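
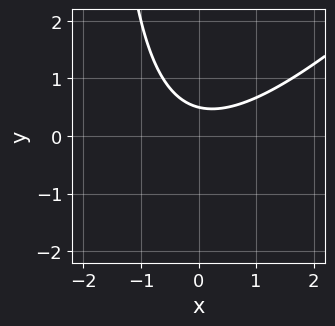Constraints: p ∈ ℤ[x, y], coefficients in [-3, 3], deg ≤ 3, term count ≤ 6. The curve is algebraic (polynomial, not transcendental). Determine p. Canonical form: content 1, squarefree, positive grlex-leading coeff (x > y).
x^2 - x*y - 2*y + 1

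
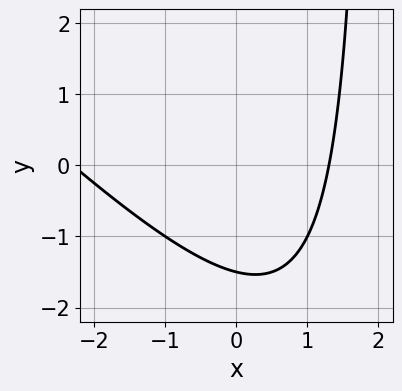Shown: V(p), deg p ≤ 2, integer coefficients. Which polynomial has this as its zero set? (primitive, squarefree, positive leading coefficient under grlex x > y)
x^2 + x*y + x - 2*y - 3

1. Degree: the shape is more complex than any degree-1 curve, so deg p = 2.
2. Matching integer coefficients to the picture gives p.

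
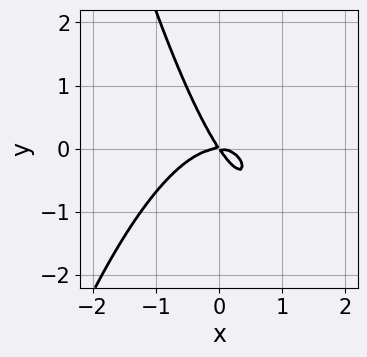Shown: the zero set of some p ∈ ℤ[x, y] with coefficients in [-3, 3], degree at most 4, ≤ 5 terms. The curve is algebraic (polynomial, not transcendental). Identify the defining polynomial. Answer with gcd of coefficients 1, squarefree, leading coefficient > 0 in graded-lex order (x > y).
1. deg p = 3.
2. From the axis intercepts and sections: one x-axis crossing is at x = 0; one y-axis crossing is at y = 0.
3. Solving for integer coefficients yields p as stated.

3*x^3 + 3*x*y + 2*y^2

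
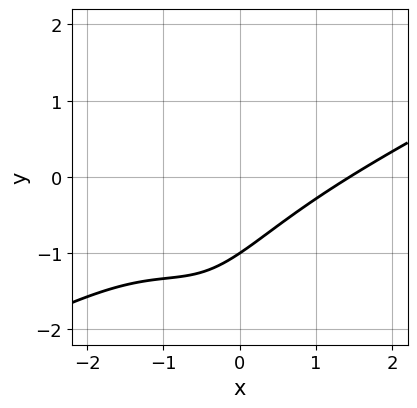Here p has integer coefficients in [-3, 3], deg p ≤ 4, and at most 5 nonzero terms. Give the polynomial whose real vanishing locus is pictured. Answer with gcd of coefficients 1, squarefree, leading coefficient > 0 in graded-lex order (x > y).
x^3 - 2*x^2*y - 2*x*y - 3*y - 3

First, degree: a generic line meets the curve in up to 3 points, so deg p = 3.
Next, against the integer gridlines: one y-axis crossing is at y = -1.
Finally, the integer polynomial consistent with all of this is the stated p.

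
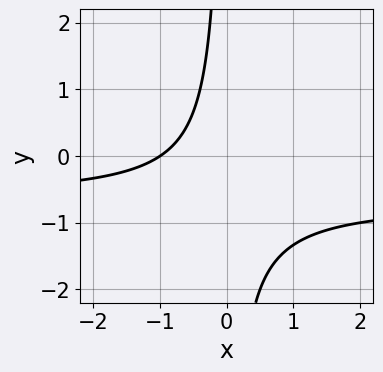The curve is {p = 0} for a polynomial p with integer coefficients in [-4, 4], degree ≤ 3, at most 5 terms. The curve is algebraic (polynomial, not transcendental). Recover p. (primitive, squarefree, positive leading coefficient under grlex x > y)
3*x*y + 2*x + 2

First, degree: a generic line meets the curve in up to 2 points, so deg p = 2.
Then, observable constraints: it meets the x-axis at x = -1 (among the integer gridlines); the curve avoids every integer y-axis point in the box.
Finally, the integer polynomial consistent with all of this is the stated p.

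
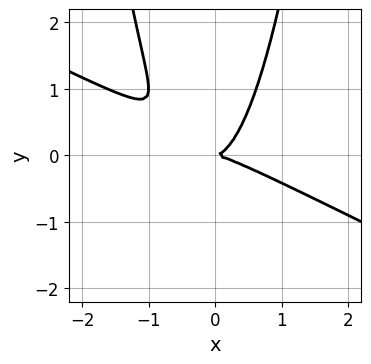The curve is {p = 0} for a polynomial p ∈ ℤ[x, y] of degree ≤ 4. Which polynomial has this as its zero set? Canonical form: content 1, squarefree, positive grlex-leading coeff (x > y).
x^3 + 2*x^2*y - y^2

(a) deg p = 3. The shape is more complex than any degree-2 curve.
(b) Against the integer gridlines: it crosses the y-axis at the gridline y = 0; it crosses the x-axis at the gridline x = 0.
(c) Assembling these constraints gives the stated polynomial.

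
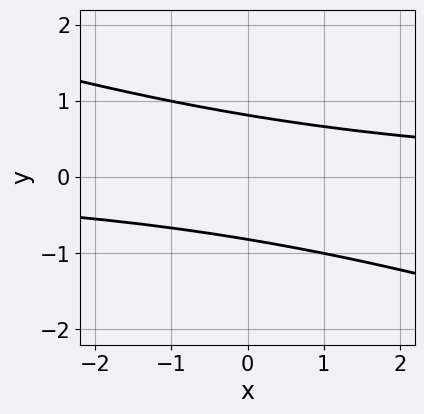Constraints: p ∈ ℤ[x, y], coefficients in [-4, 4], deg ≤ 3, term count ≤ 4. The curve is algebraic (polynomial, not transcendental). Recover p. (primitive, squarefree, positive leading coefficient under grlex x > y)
x*y + 3*y^2 - 2

1. The degree is 2 — no degree-1 curve has this shape.
2. From the visible intercepts: the curve avoids every integer x-axis point in the box.
3. Assembling these constraints gives the stated polynomial.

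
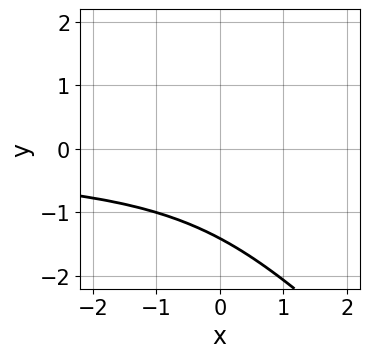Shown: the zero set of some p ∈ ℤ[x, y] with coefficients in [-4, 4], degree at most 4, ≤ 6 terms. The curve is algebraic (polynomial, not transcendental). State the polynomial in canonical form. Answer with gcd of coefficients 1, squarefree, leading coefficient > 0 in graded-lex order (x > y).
1. deg p = 3.
2. Checking where it meets the axes: no x-intercept at any integer in the box.
3. Assembling these constraints gives the stated polynomial.

3*x*y^2 + 3*y^3 + 2*y^2 - y + 3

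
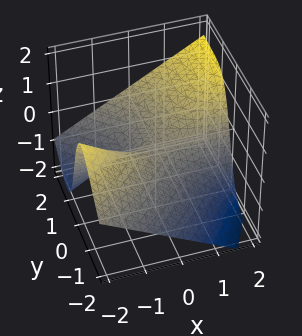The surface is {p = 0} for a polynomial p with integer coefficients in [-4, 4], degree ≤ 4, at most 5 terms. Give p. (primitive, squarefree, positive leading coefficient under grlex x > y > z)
y^3 - 2*y^2*z + 3*x*y - y^2 - 2*z

1. The degree is 3 — the shape is more complex than any degree-2 surface.
2. Observable constraints: the visible x-axis segment lies entirely on the surface; the y-axis gridline crossings are at y ∈ {0, 1}; one z-axis crossing is at z = 0.
3. Putting this together gives p.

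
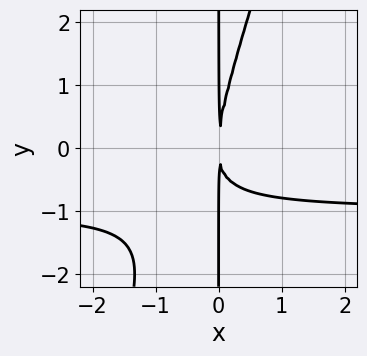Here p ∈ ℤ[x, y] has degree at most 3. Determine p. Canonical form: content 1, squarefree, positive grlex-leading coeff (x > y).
3*x^2*y - x*y^2 + 3*x^2

1. The degree is 3 — the shape is more complex than any degree-2 curve.
2. From the visible intercepts: the visible y-axis segment lies entirely on the curve.
3. Assembling these constraints gives the stated polynomial.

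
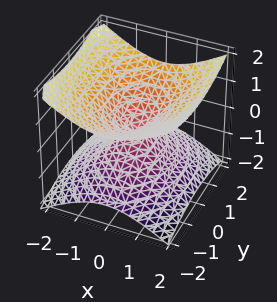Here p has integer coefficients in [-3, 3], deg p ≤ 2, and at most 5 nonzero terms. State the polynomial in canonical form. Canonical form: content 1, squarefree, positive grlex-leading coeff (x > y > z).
2*x^2 + y^2 - 3*z^2

(a) deg p = 2. A double cone through the origin; a quadric.
(b) Symmetries: the y ↦ −y reflection is a symmetry, so y appears only in even powers; the z ↦ −z reflection is a symmetry, so z appears only in even powers; the x ↦ −x reflection is a symmetry, so x appears only in even powers.
(c) Reading off the gridlines: it meets the x-axis at x = 0 (among the integer gridlines); it meets the y-axis at y = 0 (among the integer gridlines).
(d) The integer polynomial consistent with all of this is the stated p.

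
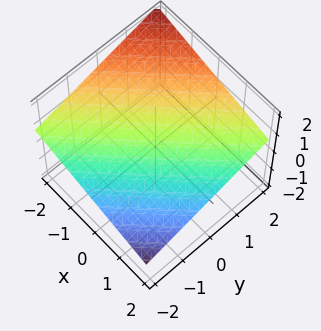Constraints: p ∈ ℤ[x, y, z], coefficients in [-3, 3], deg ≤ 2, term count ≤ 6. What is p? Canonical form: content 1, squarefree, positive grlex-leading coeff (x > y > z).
x - y + 3*z - 2

(a) Degree: the surface is flat (a plane), so deg p = 1.
(b) Reading off the gridlines: one y-axis crossing is at y = -2; it meets the x-axis at x = 2 (among the integer gridlines).
(c) These observations pin down the coefficients.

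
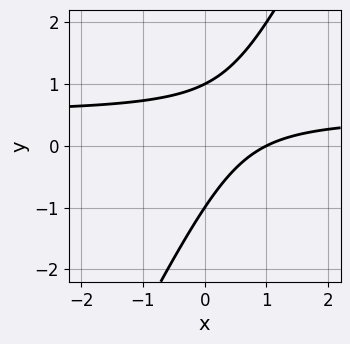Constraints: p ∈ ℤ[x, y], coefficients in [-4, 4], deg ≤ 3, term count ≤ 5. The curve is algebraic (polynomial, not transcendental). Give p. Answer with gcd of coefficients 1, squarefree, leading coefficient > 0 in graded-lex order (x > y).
2*x*y - y^2 - x + 1

First, degree: a generic line meets the curve in up to 2 points, so deg p = 2.
Then, against the integer gridlines: the y-axis gridline crossings are at y ∈ {-1, 1}; it meets the x-axis at x = 1 (among the integer gridlines).
Finally, these observations pin down the coefficients.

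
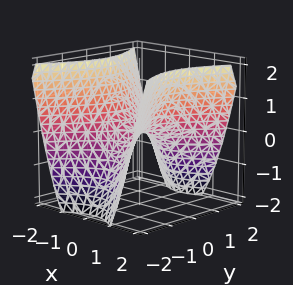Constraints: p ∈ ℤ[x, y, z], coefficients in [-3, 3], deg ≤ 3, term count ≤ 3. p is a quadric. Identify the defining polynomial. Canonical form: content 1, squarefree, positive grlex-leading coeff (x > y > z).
1. The degree is 2 — a saddle surface; a quadric.
2. Symmetries: it's symmetric under y → −y, forcing even powers of y; the x ↦ −x reflection is a symmetry, so x appears only in even powers.
3. From the visible intercepts: one z-axis crossing is at z = 0; one x-axis crossing is at x = 0; one y-axis crossing is at y = 0.
4. These observations pin down the coefficients.

3*x^2 - 2*y^2 - 3*z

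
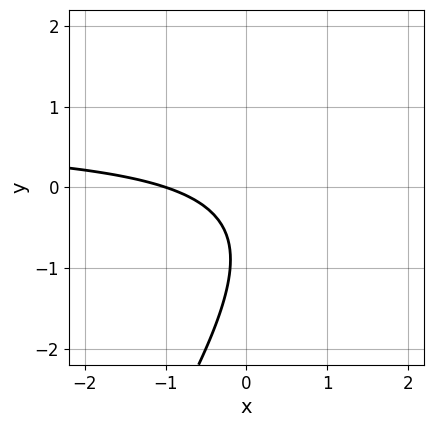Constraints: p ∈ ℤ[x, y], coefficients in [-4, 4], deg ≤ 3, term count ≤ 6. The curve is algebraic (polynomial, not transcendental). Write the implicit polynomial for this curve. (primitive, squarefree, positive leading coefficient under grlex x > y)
3*x*y - 2*y^2 - 2*x - 3*y - 2

First, degree: a generic line meets the curve in up to 2 points, so deg p = 2.
Next, reading off the gridlines: it crosses the x-axis at the gridline x = -1; the curve avoids every integer y-axis point in the box.
Finally, putting this together gives p.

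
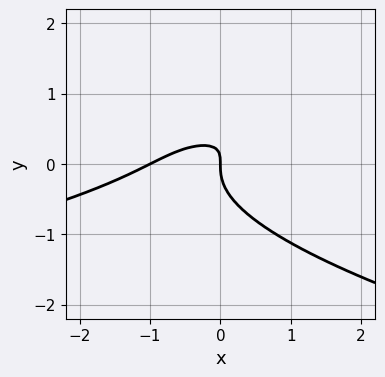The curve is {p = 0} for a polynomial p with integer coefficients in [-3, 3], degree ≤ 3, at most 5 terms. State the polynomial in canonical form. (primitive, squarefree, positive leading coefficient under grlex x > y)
3*y^3 + x^2 - 2*x*y + x

deg p = 3. A generic line meets the curve in up to 3 points.
From the visible intercepts: it meets the y-axis at y = 0 (among the integer gridlines); among the integer gridlines, it crosses the x-axis at x ∈ {-1, 0}.
Assembling these constraints gives the stated polynomial.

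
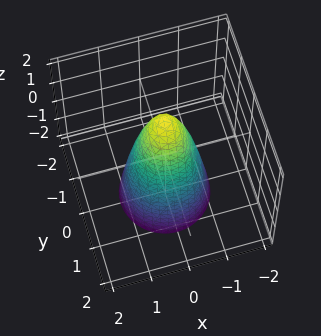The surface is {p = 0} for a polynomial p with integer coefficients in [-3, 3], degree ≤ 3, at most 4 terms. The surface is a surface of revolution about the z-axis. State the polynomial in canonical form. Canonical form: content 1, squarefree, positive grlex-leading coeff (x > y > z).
3*x^2 + 3*y^2 + z - 2

The degree is 2 — a generic line meets the surface in up to 2 points.
Symmetries: rotational symmetry about the z-axis ⇒ p depends on x, y only through x² + y².
Against the integer gridlines: it crosses the z-axis at the gridline z = 2; a circular section at z = -1 has radius exactly 1.
Putting this together gives p.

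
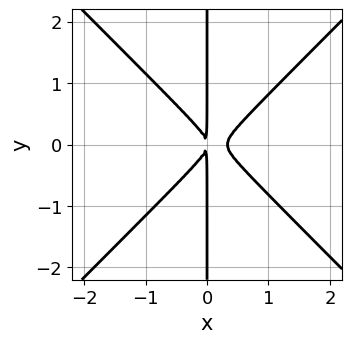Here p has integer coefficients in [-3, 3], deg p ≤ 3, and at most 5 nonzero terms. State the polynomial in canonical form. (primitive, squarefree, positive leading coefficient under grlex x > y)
3*x^3 - 3*x*y^2 - x^2

1. deg p = 3. The shape is more complex than any degree-2 curve.
2. Symmetries: it's symmetric under y → −y, forcing even powers of y.
3. Reading off the gridlines: every point of the y-axis in the box is on the curve.
4. Matching integer coefficients to the picture gives p.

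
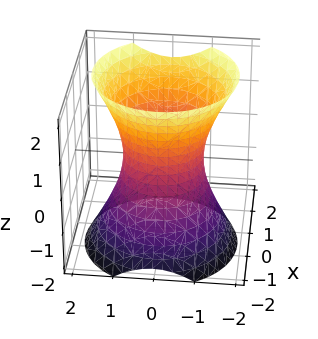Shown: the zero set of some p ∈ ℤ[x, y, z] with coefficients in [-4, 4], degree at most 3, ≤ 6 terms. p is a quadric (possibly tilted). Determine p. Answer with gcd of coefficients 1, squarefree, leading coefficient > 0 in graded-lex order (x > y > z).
2*x^2 - x*z + 2*y^2 - z^2 - 2

(a) The degree is 2 — no degree-1 surface has this shape.
(b) Checking where it meets the axes: the y-axis gridline crossings are at y ∈ {-1, 1}; no z-intercept at any integer in the box; among the integer gridlines, it crosses the x-axis at x ∈ {-1, 1}.
(c) Putting this together gives p.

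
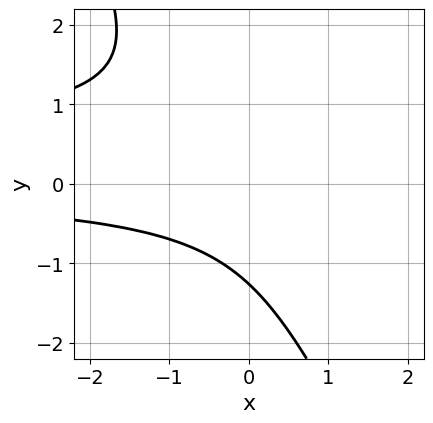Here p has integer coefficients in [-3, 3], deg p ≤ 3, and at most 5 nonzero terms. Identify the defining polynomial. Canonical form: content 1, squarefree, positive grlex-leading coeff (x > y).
2*x*y^2 + y^3 - x*y + 2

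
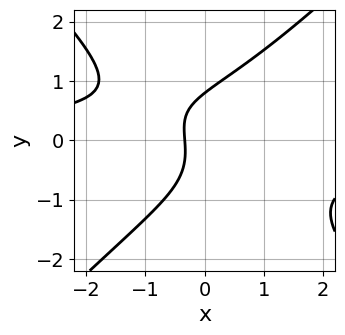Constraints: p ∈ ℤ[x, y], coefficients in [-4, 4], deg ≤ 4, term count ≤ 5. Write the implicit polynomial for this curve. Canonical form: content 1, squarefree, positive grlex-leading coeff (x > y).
2*x^2*y - 2*y^3 + 3*x + 1

(a) The degree is 3 — the shape is more complex than any degree-2 curve.
(b) The integer polynomial consistent with all of this is the stated p.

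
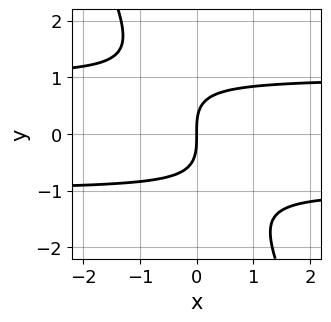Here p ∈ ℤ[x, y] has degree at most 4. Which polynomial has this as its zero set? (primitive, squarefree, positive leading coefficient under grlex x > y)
1. The degree is 3 — no degree-2 curve has this shape.
2. Reading off the gridlines: one y-axis crossing is at y = 0; it meets the x-axis at x = 0 (among the integer gridlines).
3. Assembling these constraints gives the stated polynomial.

2*x*y^2 + y^3 - 2*x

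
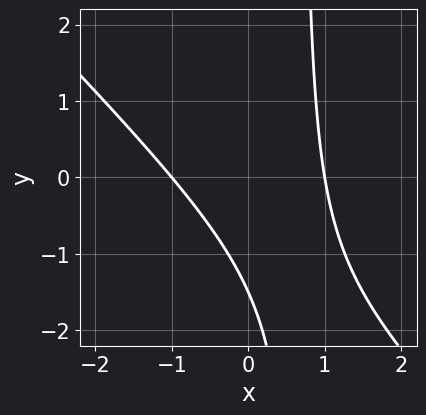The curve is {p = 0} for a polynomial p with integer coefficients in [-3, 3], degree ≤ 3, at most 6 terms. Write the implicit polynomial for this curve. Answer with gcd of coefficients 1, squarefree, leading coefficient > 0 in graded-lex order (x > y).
3*x^2 + 3*x*y - 2*y - 3

Degree: no degree-1 curve has this shape, so deg p = 2.
From the visible intercepts: the x-axis gridline crossings are at x ∈ {-1, 1}.
The integer polynomial consistent with all of this is the stated p.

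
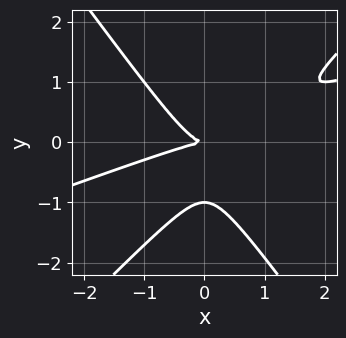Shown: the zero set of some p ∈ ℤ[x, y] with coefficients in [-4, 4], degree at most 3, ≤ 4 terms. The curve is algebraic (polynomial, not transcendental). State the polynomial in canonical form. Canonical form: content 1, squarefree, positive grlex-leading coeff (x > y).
1. The degree is 3 — a generic line meets the curve in up to 3 points.
2. Against the integer gridlines: it crosses the x-axis at the gridline x = 0; the y-axis gridline crossings are at y ∈ {-1, 0}.
3. Solving for integer coefficients yields p as stated.

x^3 - 3*x^2*y + 2*y^3 + 2*y^2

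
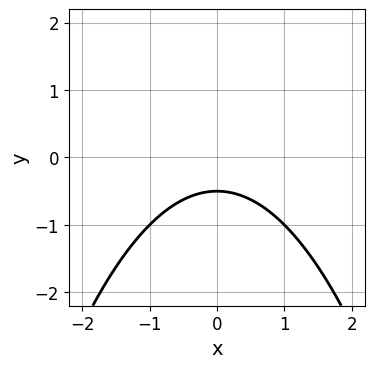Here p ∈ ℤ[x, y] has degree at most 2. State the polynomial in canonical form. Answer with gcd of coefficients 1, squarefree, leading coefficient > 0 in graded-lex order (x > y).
Degree: no degree-1 curve has this shape, so deg p = 2.
Symmetries: the x ↦ −x reflection is a symmetry, so x appears only in even powers.
Observable constraints: it misses every integer gridline on the x-axis.
Matching integer coefficients to the picture gives p.

x^2 + 2*y + 1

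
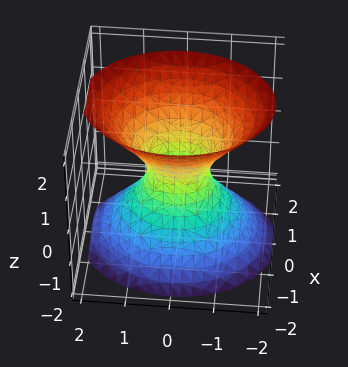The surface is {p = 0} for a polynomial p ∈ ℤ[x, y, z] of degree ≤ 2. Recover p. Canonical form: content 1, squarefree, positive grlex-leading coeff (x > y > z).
deg p = 2.
Symmetries: the y ↦ −y reflection is a symmetry, so y appears only in even powers; it's symmetric under z → −z, forcing even powers of z; it's symmetric under x → −x, forcing even powers of x.
From the visible intercepts: it misses every integer gridline on the z-axis.
These observations pin down the coefficients.

3*x^2 + 2*y^2 - 2*z^2 - 1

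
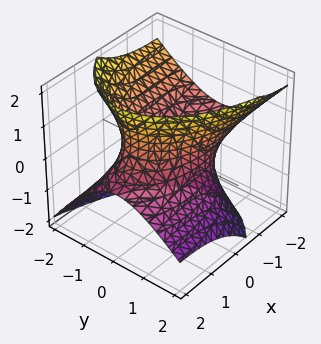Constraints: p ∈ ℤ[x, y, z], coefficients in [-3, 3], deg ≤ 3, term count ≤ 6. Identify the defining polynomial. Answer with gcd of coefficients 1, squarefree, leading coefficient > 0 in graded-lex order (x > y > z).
Degree: a generic line meets the surface in up to 2 points, so deg p = 2.
Observable constraints: the y-axis gridline crossings are at y ∈ {-1, 1}; no z-intercept at any integer in the box.
Putting this together gives p.

x^2 + 3*x*z + 3*y^2 + y*z - 2*z^2 - 3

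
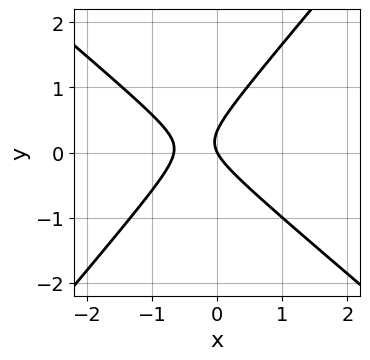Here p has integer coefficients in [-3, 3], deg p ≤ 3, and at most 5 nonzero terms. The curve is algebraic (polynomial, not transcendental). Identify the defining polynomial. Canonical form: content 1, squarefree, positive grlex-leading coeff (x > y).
Degree: the shape is more complex than any degree-1 curve, so deg p = 2.
From the visible intercepts: it meets the x-axis at x = 0 (among the integer gridlines); one y-axis crossing is at y = 0.
Fitting integer coefficients to these (and the overall shape) gives p.

3*x^2 + x*y - 3*y^2 + 2*x + y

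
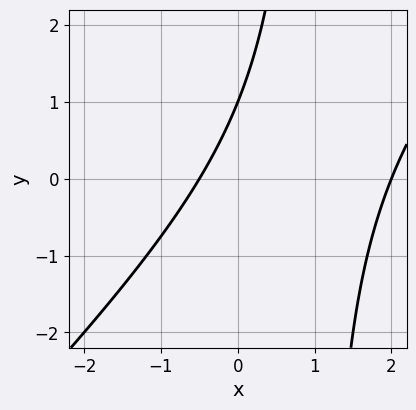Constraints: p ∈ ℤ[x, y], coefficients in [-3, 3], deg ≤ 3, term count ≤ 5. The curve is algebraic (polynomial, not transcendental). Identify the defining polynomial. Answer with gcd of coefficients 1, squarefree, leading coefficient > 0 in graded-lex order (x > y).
(a) deg p = 2.
(b) From the visible intercepts: it crosses the x-axis at the gridline x = 2; it meets the y-axis at y = 1 (among the integer gridlines).
(c) Assembling these constraints gives the stated polynomial.

2*x^2 - 2*x*y - 3*x + 2*y - 2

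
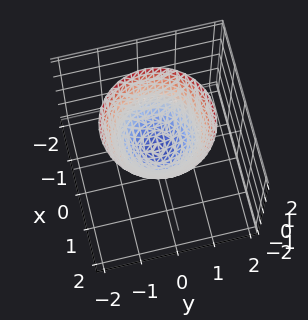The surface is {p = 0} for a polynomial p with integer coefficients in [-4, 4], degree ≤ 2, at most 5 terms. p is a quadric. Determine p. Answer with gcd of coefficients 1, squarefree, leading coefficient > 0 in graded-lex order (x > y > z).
x^2 + y^2 - z

(a) deg p = 2. A paraboloid; a quadric.
(b) Symmetry: the surface is invariant under rotation about z: p = q(x² + y², z).
(c) Observable constraints: it crosses the x-axis at the gridline x = 0; it meets the y-axis at y = 0 (among the integer gridlines); it meets the z-axis at z = 0 (among the integer gridlines).
(d) The integer polynomial consistent with all of this is the stated p.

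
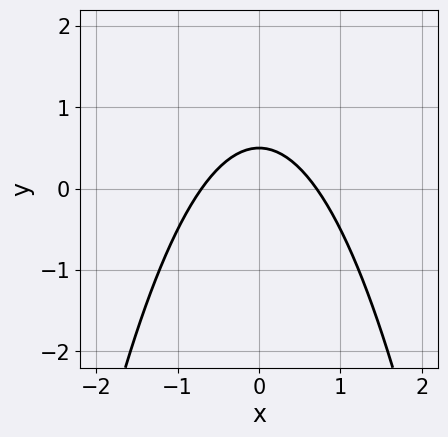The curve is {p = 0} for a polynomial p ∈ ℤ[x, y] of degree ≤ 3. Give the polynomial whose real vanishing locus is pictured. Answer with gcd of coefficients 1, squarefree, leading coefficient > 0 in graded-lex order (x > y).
2*x^2 + 2*y - 1

deg p = 2. A generic line meets the curve in up to 2 points.
Symmetries: it's symmetric under x → −x, forcing even powers of x.
The integer polynomial consistent with all of this is the stated p.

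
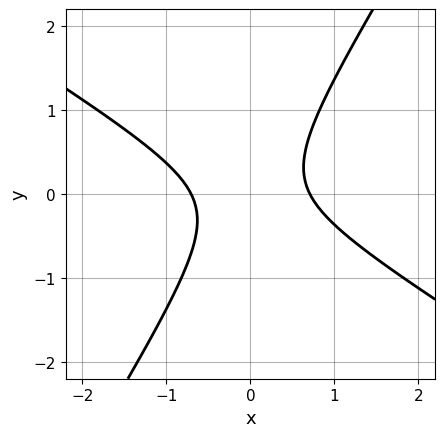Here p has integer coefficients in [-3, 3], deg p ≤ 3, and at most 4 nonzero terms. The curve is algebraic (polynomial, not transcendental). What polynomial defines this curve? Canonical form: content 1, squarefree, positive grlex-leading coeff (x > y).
2*x^2 + 2*x*y - 2*y^2 - 1

(a) The degree is 2 — a generic line meets the curve in up to 2 points.
(b) Observable constraints: the curve avoids every integer y-axis point in the box.
(c) Matching integer coefficients to the picture gives p.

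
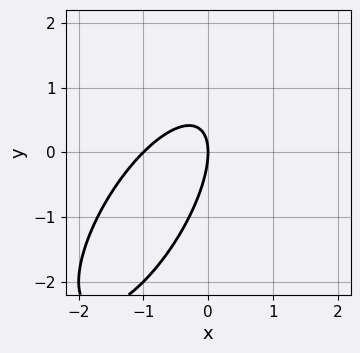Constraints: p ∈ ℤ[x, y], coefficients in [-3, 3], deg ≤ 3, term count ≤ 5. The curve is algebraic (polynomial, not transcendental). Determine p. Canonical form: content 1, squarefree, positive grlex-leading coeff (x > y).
2*x^2 - 2*x*y + y^2 + 2*x

First, deg p = 2. The shape is more complex than any degree-1 curve.
Then, from the visible intercepts: the x-axis gridline crossings are at x ∈ {-1, 0}; it crosses the y-axis at the gridline y = 0.
Finally, matching integer coefficients to the picture gives p.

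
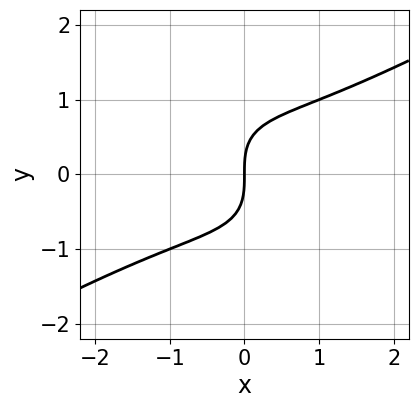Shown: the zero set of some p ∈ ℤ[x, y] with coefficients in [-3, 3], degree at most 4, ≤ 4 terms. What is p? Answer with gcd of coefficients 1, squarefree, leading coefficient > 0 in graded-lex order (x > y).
deg p = 3.
Reading off the gridlines: one x-axis crossing is at x = 0; it crosses the y-axis at the gridline y = 0.
Solving for integer coefficients yields p as stated.

x^3 - 2*x*y^2 - 2*y^3 + 3*x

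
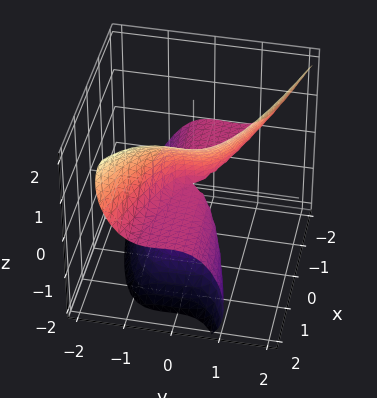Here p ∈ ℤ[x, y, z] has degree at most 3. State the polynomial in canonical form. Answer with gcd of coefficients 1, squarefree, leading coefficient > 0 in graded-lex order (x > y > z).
x*y^2 + 3*y^3 - z^3 + 3*x*z

First, deg p = 3. No degree-2 surface has this shape.
Next, observable constraints: one z-axis crossing is at z = 0; one y-axis crossing is at y = 0; every point of the x-axis in the box is on the surface.
Finally, these observations pin down the coefficients.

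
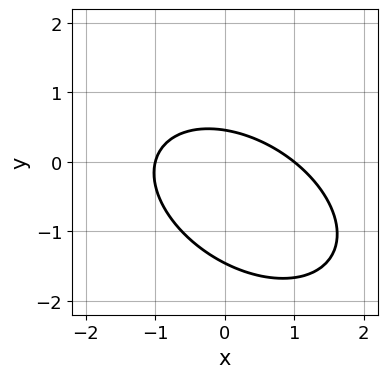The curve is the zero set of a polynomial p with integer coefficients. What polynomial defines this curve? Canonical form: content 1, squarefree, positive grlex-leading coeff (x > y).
2*x^2 + 2*x*y + 3*y^2 + 3*y - 2

First, the degree is 2 — the shape is more complex than any degree-1 curve.
Then, from the visible intercepts: the x-axis gridline crossings are at x ∈ {-1, 1}.
Finally, fitting integer coefficients to these (and the overall shape) gives p.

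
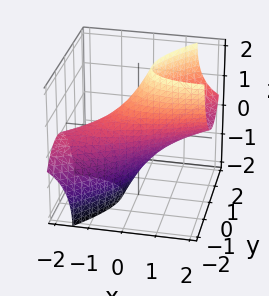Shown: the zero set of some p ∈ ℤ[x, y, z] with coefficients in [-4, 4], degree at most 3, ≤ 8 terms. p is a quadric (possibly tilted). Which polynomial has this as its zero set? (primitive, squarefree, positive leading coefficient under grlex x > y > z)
x^2 - 3*x*y - 3*x*z + 3*y^2 + z^2 - 2

The degree is 2 — no degree-1 surface has this shape.
Solving for integer coefficients yields p as stated.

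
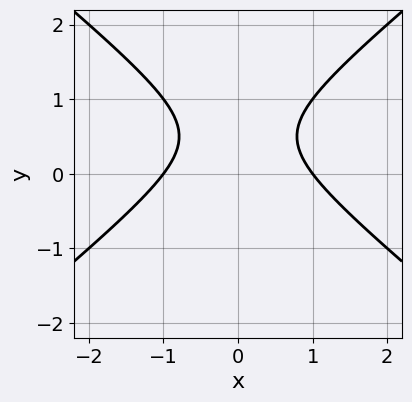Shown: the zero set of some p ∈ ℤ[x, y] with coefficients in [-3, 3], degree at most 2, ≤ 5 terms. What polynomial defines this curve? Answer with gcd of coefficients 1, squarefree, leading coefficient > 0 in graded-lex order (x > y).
2*x^2 - 3*y^2 + 3*y - 2

1. Degree: no degree-1 curve has this shape, so deg p = 2.
2. Symmetries: it's symmetric under x → −x, forcing even powers of x.
3. Checking where it meets the axes: the curve avoids every integer y-axis point in the box; among the integer gridlines, it crosses the x-axis at x ∈ {-1, 1}.
4. Assembling these constraints gives the stated polynomial.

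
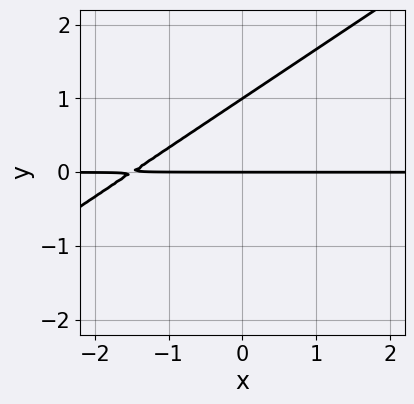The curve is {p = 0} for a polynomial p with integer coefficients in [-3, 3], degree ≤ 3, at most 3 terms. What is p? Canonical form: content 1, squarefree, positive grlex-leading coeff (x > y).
(a) Degree: no degree-1 curve has this shape, so deg p = 2.
(b) From the axis intercepts and sections: the visible x-axis segment lies entirely on the curve; among the integer gridlines, it crosses the y-axis at y ∈ {0, 1}.
(c) These observations pin down the coefficients.

2*x*y - 3*y^2 + 3*y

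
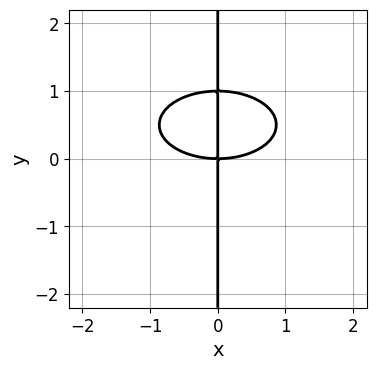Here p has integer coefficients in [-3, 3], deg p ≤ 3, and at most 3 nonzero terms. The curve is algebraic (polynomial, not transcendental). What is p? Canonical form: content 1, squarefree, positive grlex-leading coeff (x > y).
(a) Degree: no degree-2 curve has this shape, so deg p = 3.
(b) Checking where it meets the axes: it meets the x-axis at x = 0 (among the integer gridlines); the visible y-axis segment lies entirely on the curve.
(c) These observations pin down the coefficients.

x^3 + 3*x*y^2 - 3*x*y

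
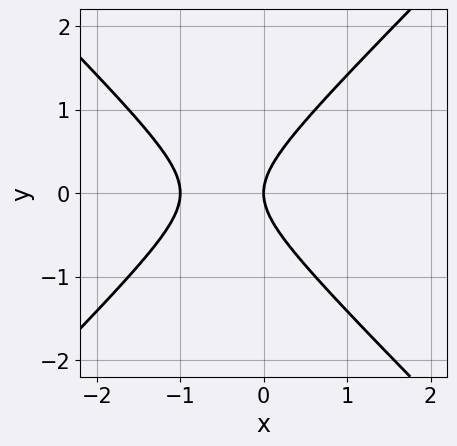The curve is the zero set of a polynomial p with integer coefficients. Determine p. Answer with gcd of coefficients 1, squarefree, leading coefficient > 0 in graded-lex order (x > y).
x^2 - y^2 + x

(a) deg p = 2. A generic line meets the curve in up to 2 points.
(b) Symmetries: mirror symmetry y ↦ −y ⇒ only even powers of y.
(c) From the visible intercepts: the x-axis gridline crossings are at x ∈ {-1, 0}; one y-axis crossing is at y = 0.
(d) Together with the visible shape, these determine p as stated.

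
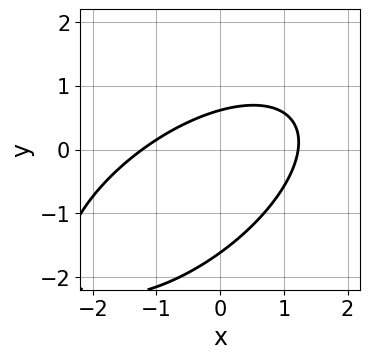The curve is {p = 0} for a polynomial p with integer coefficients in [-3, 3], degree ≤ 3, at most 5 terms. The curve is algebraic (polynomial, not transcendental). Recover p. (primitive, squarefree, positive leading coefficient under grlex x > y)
2*x^2 - 3*x*y + 3*y^2 + 3*y - 3

First, deg p = 2.
Finally, solving for integer coefficients yields p as stated.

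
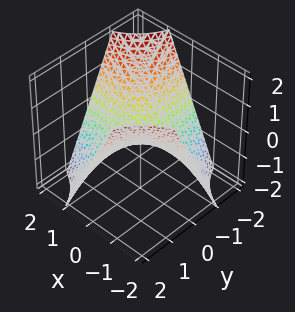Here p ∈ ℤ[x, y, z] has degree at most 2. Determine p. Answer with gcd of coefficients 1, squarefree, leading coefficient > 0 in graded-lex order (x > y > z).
x*y + z

(a) deg p = 2. A saddle surface; a quadric.
(b) Checking where it meets the axes: the visible y-axis segment lies entirely on the surface; every point of the x-axis in the box is on the surface; one z-axis crossing is at z = 0.
(c) Solving for integer coefficients yields p as stated.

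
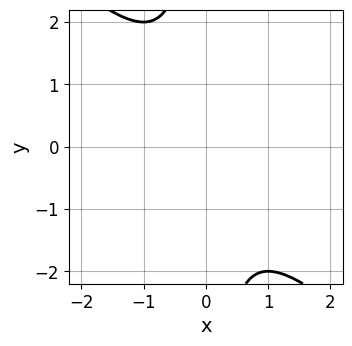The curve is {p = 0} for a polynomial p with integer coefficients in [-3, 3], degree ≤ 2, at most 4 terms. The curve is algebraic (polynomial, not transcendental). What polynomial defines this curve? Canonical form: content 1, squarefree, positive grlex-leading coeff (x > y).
First, the degree is 2 — the shape is more complex than any degree-1 curve.
Next, checking where it meets the axes: the curve avoids every integer y-axis point in the box; no x-intercept at any integer in the box.
Finally, these observations pin down the coefficients.

x^2 + x*y + 1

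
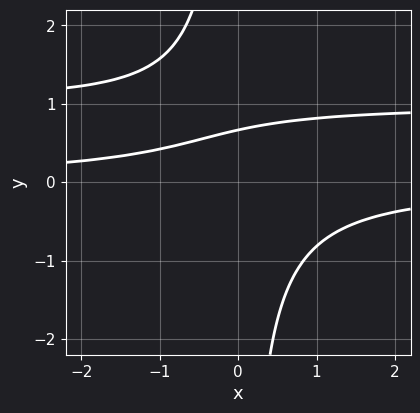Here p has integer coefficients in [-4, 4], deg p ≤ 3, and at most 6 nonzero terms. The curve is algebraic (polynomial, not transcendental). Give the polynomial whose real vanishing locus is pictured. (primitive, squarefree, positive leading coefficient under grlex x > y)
(a) The degree is 3 — a generic line meets the curve in up to 3 points.
(b) From the visible intercepts: the curve avoids every integer x-axis point in the box.
(c) These observations pin down the coefficients.

3*x*y^2 - 3*x*y + 3*y - 2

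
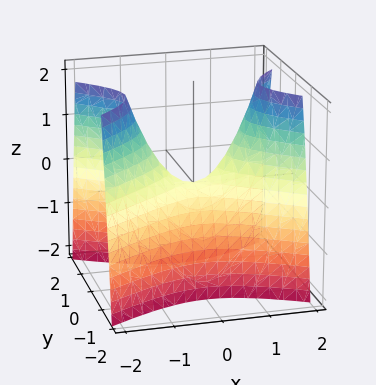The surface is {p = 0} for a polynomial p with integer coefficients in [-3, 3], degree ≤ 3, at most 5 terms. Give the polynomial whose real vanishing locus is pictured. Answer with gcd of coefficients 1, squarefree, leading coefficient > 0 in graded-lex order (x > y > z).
1. deg p = 2.
2. Symmetries: mirror symmetry y ↦ −y ⇒ only even powers of y; mirror symmetry x ↦ −x ⇒ only even powers of x.
3. Reading off the gridlines: it crosses the z-axis at the gridline z = 0; it meets the y-axis at y = 0 (among the integer gridlines); it meets the x-axis at x = 0 (among the integer gridlines).
4. Putting this together gives p.

x^2 - 2*y^2 - z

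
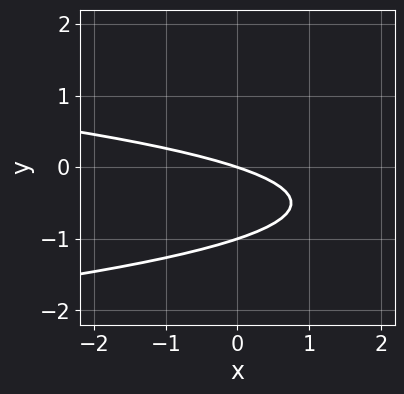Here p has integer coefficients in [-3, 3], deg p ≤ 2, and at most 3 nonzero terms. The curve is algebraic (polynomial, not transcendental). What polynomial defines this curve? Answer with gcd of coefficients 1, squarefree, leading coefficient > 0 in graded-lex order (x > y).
(a) The degree is 2 — the shape is more complex than any degree-1 curve.
(b) Observable constraints: one x-axis crossing is at x = 0; the y-axis gridline crossings are at y ∈ {-1, 0}.
(c) Putting this together gives p.

3*y^2 + x + 3*y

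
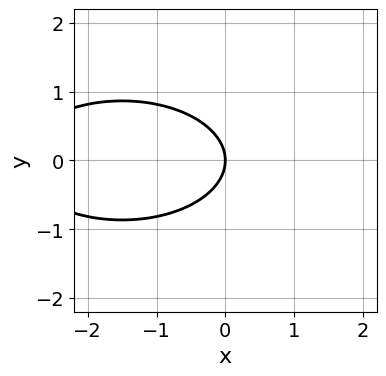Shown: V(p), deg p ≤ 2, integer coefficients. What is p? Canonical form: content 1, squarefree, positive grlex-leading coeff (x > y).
x^2 + 3*y^2 + 3*x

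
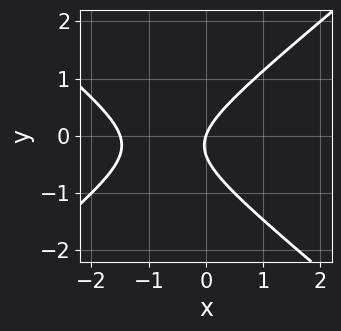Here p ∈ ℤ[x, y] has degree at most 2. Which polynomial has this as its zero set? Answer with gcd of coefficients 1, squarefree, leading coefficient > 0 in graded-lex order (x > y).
2*x^2 - 3*y^2 + 3*x - y

deg p = 2.
Observable constraints: one x-axis crossing is at x = 0; it meets the y-axis at y = 0 (among the integer gridlines).
Putting this together gives p.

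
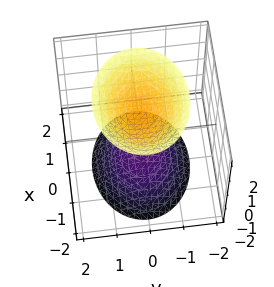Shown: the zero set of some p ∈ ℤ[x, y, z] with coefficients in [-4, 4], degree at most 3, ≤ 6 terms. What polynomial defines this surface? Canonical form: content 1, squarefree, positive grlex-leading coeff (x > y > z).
2*x^2 + 3*y^2 - 2*z^2 + 3

1. There are 2 components.
2. Degree: two separate bowl-shaped sheets opening away from each other; a quadric, so deg p = 2.
3. Symmetries: the x ↦ −x reflection is a symmetry, so x appears only in even powers; the y ↦ −y reflection is a symmetry, so y appears only in even powers; it's symmetric under z → −z, forcing even powers of z.
4. From the visible intercepts: it misses every integer gridline on the y-axis; no x-intercept at any integer in the box.
5. Putting this together gives p.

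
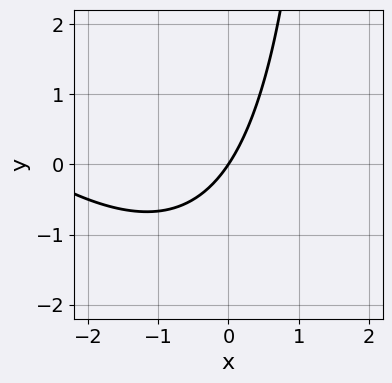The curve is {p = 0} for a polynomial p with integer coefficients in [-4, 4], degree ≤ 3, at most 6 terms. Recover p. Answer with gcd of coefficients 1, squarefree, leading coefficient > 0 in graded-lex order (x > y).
x^2 + x*y + 3*x - 2*y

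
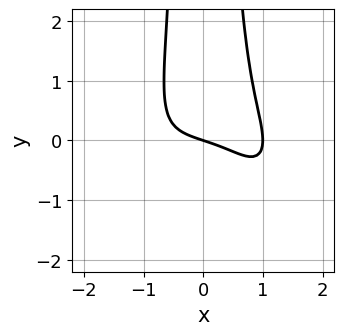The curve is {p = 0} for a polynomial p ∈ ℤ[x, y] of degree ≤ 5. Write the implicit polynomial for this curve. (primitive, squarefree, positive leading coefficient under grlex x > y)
x^4 + 2*x^2*y^2 + 3*x^2*y - x - 3*y

First, deg p = 4. No degree-3 curve has this shape.
Next, checking where it meets the axes: the x-axis gridline crossings are at x ∈ {0, 1}; one y-axis crossing is at y = 0.
Finally, together with the visible shape, these determine p as stated.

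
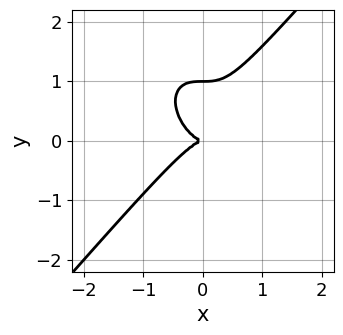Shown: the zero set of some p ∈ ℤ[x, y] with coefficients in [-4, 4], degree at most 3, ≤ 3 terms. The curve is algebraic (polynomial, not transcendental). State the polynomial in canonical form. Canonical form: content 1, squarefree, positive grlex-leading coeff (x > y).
3*x^3 - 2*y^3 + 2*y^2

deg p = 3.
From the axis intercepts and sections: the y-axis gridline crossings are at y ∈ {0, 1}; one x-axis crossing is at x = 0.
Putting this together gives p.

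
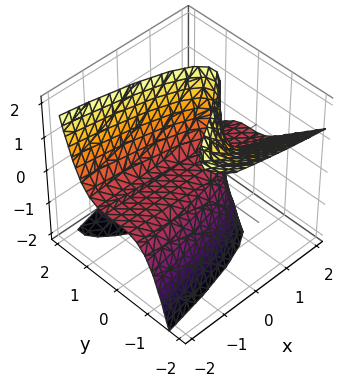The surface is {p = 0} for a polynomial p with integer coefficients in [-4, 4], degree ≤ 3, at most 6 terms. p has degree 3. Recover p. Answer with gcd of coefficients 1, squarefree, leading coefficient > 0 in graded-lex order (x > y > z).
2*y^3 + 2*y^2*z - y*z^2 + 2*x*z - 2*z

(a) Degree: a generic line meets the surface in up to 3 points, so deg p = 3.
(b) From the visible intercepts: every point of the x-axis in the box is on the surface; one y-axis crossing is at y = 0.
(c) Putting this together gives p.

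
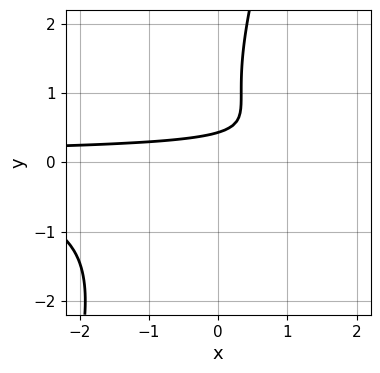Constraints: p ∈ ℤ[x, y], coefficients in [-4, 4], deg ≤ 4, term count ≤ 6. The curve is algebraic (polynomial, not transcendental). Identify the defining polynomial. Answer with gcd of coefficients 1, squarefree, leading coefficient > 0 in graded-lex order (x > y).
3*x*y^2 - y^3 + 2*y^2 - 3*y + 1

1. deg p = 3. The shape is more complex than any degree-2 curve.
2. Checking where it meets the axes: it misses every integer gridline on the x-axis.
3. Matching integer coefficients to the picture gives p.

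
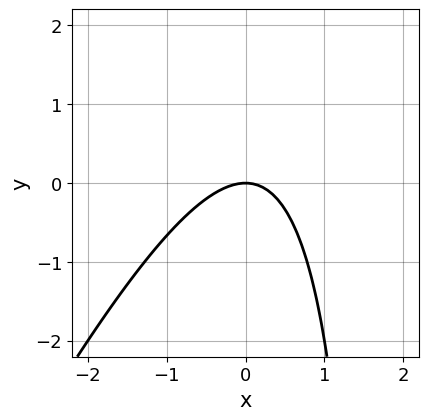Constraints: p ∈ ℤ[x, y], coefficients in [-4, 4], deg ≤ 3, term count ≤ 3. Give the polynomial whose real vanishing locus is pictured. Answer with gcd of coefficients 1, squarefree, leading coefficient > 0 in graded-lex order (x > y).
2*x^2 - x*y + 2*y

(a) Degree: the shape is more complex than any degree-1 curve, so deg p = 2.
(b) Against the integer gridlines: one y-axis crossing is at y = 0; it meets the x-axis at x = 0 (among the integer gridlines).
(c) These observations pin down the coefficients.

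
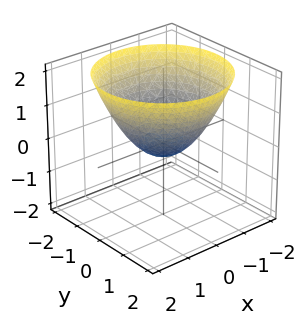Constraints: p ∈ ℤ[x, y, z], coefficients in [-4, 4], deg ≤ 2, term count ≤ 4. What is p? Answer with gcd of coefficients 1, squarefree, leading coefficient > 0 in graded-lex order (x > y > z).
2*x^2 + 2*y^2 - 3*z - 1

1. deg p = 2. A generic line meets the surface in up to 2 points.
2. Symmetry: the z-axis is an axis of rotation, so x and y enter only as x² + y².
3. Observable constraints: a circular section at z = 2 has radius between 1 and 2.
4. Putting this together gives p.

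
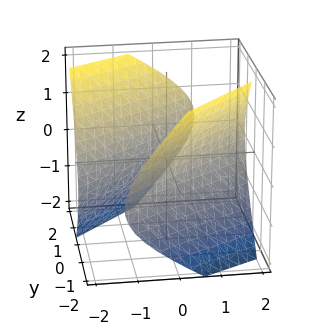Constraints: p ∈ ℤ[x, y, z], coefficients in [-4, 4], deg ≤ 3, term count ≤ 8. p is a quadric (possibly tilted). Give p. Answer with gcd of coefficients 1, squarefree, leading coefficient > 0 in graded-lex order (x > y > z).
1. There are 2 components. They look like related sheets of one shape, so recover p as a whole.
2. Degree: no degree-1 surface has this shape, so deg p = 2.
3. Checking where it meets the axes: the surface avoids every integer z-axis point in the box.
4. Putting this together gives p.

x^2 - 3*x*y + x*z + 2*y^2 - 2*z^2 - 3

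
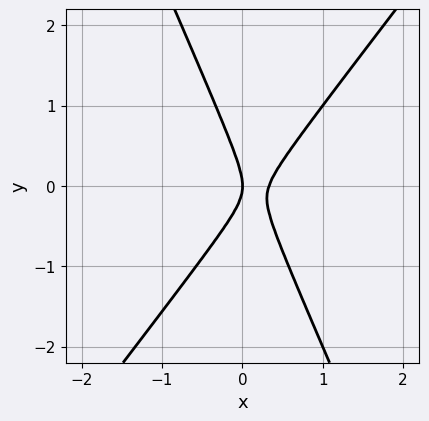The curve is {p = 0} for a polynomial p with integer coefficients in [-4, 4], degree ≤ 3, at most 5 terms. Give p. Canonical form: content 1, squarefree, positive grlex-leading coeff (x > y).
3*x^2 - x*y - y^2 - x

1. deg p = 2. The shape is more complex than any degree-1 curve.
2. Checking where it meets the axes: it crosses the x-axis at the gridline x = 0; it meets the y-axis at y = 0 (among the integer gridlines).
3. The integer polynomial consistent with all of this is the stated p.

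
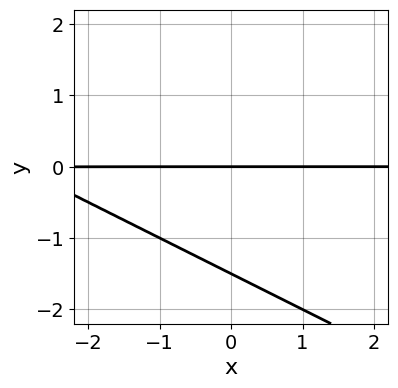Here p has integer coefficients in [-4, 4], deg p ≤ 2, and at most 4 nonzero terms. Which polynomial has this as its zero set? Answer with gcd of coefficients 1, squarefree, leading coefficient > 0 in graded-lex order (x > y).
deg p = 2. A generic line meets the curve in up to 2 points.
From the axis intercepts and sections: one y-axis crossing is at y = 0; the visible x-axis segment lies entirely on the curve.
The integer polynomial consistent with all of this is the stated p.

x*y + 2*y^2 + 3*y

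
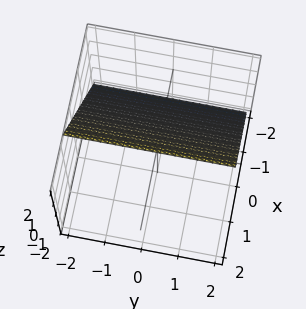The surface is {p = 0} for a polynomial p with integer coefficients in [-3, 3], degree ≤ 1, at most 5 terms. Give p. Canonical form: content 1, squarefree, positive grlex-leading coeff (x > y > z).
3*x - 2*z + 2

(a) deg p = 1. The surface is flat (a plane).
(b) Against the integer gridlines: it misses every integer gridline on the y-axis; one z-axis crossing is at z = 1.
(c) Fitting integer coefficients to these (and the overall shape) gives p.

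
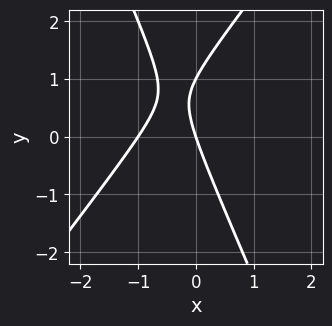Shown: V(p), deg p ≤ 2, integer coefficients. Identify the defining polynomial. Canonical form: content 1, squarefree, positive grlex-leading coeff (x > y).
3*x^2 - x*y - y^2 + 3*x + y

(a) The degree is 2 — a generic line meets the curve in up to 2 points.
(b) Against the integer gridlines: among the integer gridlines, it crosses the x-axis at x ∈ {-1, 0}; the y-axis gridline crossings are at y ∈ {0, 1}.
(c) Matching integer coefficients to the picture gives p.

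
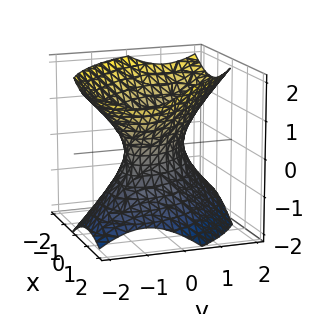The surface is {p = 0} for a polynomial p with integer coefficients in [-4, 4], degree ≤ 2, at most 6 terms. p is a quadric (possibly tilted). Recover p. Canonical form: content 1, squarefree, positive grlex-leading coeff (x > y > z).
3*x^2 + 3*x*y + 3*y^2 - 3*z^2 - 2

(a) deg p = 2. No degree-1 surface has this shape.
(b) Against the integer gridlines: the surface avoids every integer z-axis point in the box.
(c) Matching integer coefficients to the picture gives p.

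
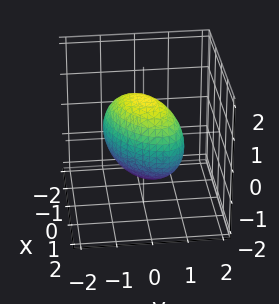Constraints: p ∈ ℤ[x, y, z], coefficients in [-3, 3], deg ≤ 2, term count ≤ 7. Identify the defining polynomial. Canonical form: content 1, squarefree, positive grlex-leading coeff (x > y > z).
(a) deg p = 2.
(b) From the axis intercepts and sections: among the integer gridlines, it crosses the y-axis at y ∈ {-1, 1}.
(c) Assembling these constraints gives the stated polynomial.

2*x^2 - 2*x*y + 3*y^2 + 2*z^2 - 3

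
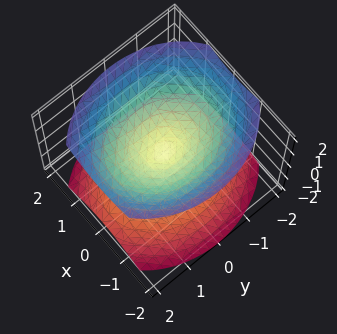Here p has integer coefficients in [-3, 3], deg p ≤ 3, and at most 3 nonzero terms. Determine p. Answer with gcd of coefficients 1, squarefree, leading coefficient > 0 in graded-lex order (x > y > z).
First, the picture has 2 separate pieces.
Then, degree: two nappes meeting at a single point; a quadric, so deg p = 2.
Then, symmetries: mirror symmetry z ↦ −z ⇒ only even powers of z; mirror symmetry y ↦ −y ⇒ only even powers of y; the x ↦ −x reflection is a symmetry, so x appears only in even powers.
Then, from the visible intercepts: one y-axis crossing is at y = 0; it meets the x-axis at x = 0 (among the integer gridlines).
Finally, putting this together gives p.

3*x^2 + 2*y^2 - 3*z^2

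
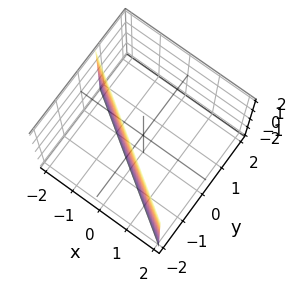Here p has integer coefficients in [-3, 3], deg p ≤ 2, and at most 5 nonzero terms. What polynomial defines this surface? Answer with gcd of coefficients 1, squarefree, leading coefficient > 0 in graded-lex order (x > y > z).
First, degree: the surface is flat (a plane), so deg p = 1.
Next, observable constraints: it meets the x-axis at x = -1 (among the integer gridlines); the surface avoids every integer z-axis point in the box.
Finally, fitting integer coefficients to these (and the overall shape) gives p.

2*x + 3*y + 2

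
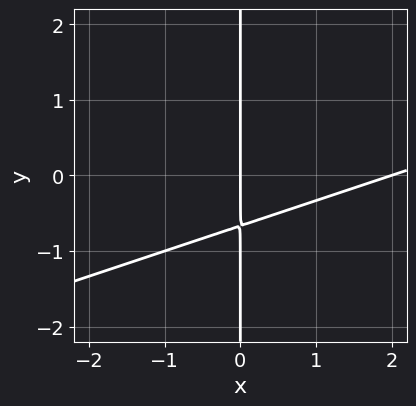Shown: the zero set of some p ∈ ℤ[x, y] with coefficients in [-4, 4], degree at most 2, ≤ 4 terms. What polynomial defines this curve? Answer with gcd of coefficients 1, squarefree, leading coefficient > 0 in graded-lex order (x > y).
x^2 - 3*x*y - 2*x

deg p = 2. No degree-1 curve has this shape.
Reading off the gridlines: the visible y-axis segment lies entirely on the curve; among the integer gridlines, it crosses the x-axis at x ∈ {0, 2}.
Matching integer coefficients to the picture gives p.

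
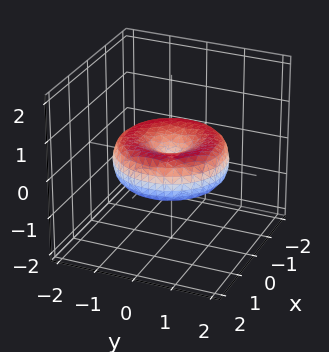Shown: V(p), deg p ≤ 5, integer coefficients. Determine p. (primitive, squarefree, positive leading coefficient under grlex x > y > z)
(a) deg p = 4.
(b) Symmetry: every cross-section ⟂ z is a circle, so x, y appear only via x² + y².
(c) From the axis intercepts and sections: one y-axis crossing is at y = 0; one x-axis crossing is at x = 0; it meets the z-axis at z = 0 (among the integer gridlines); a circular section at z = 0 has radius between 1 and 2.
(d) Putting this together gives p.

x^4 + 2*x^2*y^2 + y^4 - 2*x^2 - 2*y^2 + 3*z^2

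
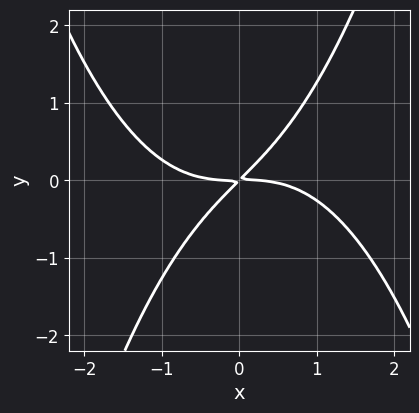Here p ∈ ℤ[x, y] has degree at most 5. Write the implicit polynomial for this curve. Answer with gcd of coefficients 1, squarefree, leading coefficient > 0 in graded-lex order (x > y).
x^4 + 3*x*y - 3*y^2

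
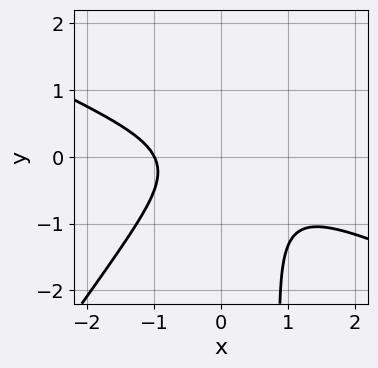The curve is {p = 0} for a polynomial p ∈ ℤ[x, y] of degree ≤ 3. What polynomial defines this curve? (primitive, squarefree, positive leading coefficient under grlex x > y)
1. deg p = 3. A generic line meets the curve in up to 3 points.
2. Checking where it meets the axes: it crosses the x-axis at the gridline x = -1; no y-intercept at any integer in the box.
3. Together with the visible shape, these determine p as stated.

2*x^3 + 3*x^2*y - 3*x*y^2 + 3*y^2 + 2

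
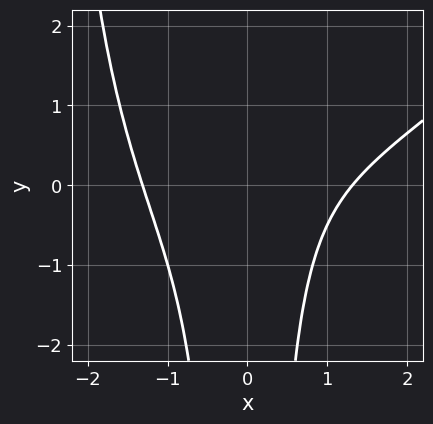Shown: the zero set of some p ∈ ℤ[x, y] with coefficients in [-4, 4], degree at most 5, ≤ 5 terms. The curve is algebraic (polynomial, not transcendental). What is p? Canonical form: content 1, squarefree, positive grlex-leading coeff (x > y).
deg p = 4. A generic line meets the curve in up to 4 points.
Observable constraints: the curve avoids every integer y-axis point in the box.
Fitting integer coefficients to these (and the overall shape) gives p.

x^4 - x^3*y - 3*x^2*y - 3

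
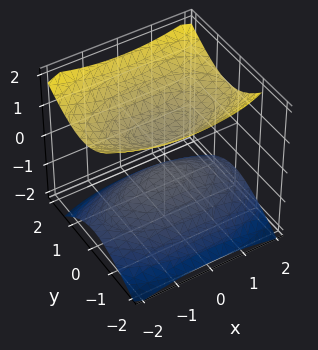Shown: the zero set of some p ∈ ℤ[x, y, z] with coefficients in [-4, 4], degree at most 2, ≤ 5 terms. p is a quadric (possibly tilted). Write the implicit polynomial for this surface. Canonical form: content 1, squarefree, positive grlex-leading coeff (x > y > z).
x^2 + 3*y^2 - y*z - 3*z^2 + 1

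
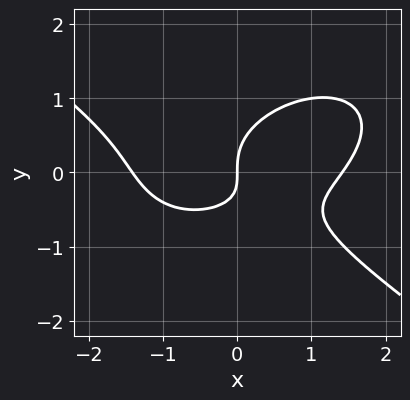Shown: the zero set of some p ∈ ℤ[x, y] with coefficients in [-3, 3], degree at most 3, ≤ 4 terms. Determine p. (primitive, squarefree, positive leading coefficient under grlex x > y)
(a) Degree: no degree-2 curve has this shape, so deg p = 3.
(b) Against the integer gridlines: it crosses the y-axis at the gridline y = 0; it meets the x-axis at x = 0 (among the integer gridlines).
(c) Fitting integer coefficients to these (and the overall shape) gives p.

x^3 + 3*y^3 - 2*x*y - 2*x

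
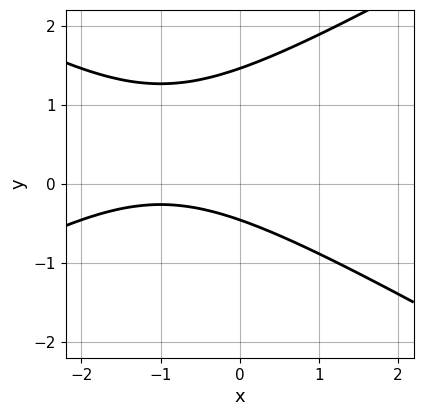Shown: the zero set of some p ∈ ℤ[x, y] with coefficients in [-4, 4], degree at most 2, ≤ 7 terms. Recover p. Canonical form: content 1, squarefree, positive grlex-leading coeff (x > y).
x^2 - 3*y^2 + 2*x + 3*y + 2

1. Degree: the shape is more complex than any degree-1 curve, so deg p = 2.
2. From the visible intercepts: the curve avoids every integer x-axis point in the box.
3. Assembling these constraints gives the stated polynomial.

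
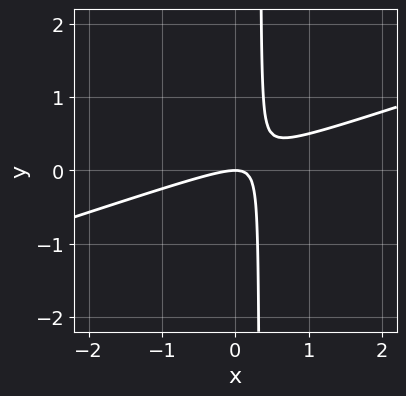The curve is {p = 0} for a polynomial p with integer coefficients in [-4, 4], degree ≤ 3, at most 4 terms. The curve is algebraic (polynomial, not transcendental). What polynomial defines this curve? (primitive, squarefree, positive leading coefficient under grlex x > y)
x^2 - 3*x*y + y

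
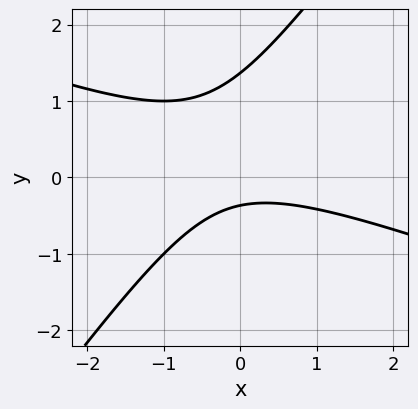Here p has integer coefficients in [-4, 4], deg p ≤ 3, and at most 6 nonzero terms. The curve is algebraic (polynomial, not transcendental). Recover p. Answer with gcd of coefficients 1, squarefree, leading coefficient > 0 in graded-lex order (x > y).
(a) Degree: the shape is more complex than any degree-1 curve, so deg p = 2.
(b) From the visible intercepts: the curve avoids every integer x-axis point in the box.
(c) Together with the visible shape, these determine p as stated.

x^2 + 2*x*y - 2*y^2 + 2*y + 1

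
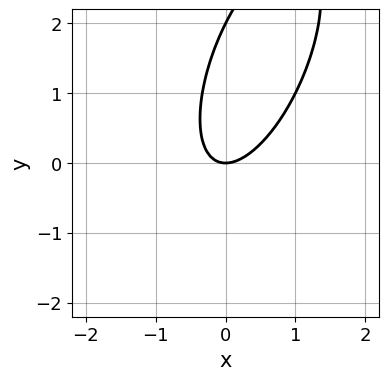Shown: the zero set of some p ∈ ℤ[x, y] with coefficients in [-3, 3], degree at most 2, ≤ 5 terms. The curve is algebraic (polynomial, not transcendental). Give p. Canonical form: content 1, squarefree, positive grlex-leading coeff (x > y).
Degree: the shape is more complex than any degree-1 curve, so deg p = 2.
Against the integer gridlines: among the integer gridlines, it crosses the y-axis at y ∈ {0, 2}; it crosses the x-axis at the gridline x = 0.
Fitting integer coefficients to these (and the overall shape) gives p.

3*x^2 - 2*x*y + y^2 - 2*y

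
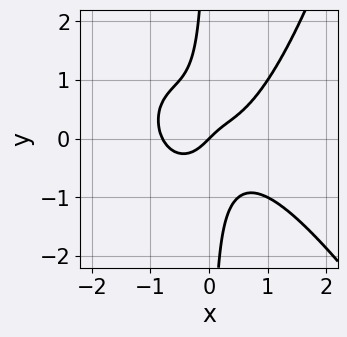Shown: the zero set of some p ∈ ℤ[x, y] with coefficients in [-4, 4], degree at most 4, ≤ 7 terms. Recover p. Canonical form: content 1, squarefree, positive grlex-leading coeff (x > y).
2*x^4 + x^3*y - 3*x*y^2 + x - y

Degree: the shape is more complex than any degree-3 curve, so deg p = 4.
Against the integer gridlines: it meets the x-axis at x = 0 (among the integer gridlines); it crosses the y-axis at the gridline y = 0.
Together with the visible shape, these determine p as stated.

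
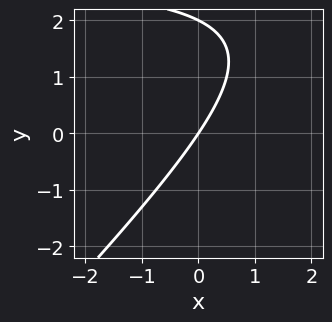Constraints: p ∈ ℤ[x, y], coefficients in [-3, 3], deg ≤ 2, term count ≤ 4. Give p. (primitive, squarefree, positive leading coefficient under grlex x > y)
1. deg p = 2. A generic line meets the curve in up to 2 points.
2. Reading off the gridlines: among the integer gridlines, it crosses the y-axis at y ∈ {0, 2}; it crosses the x-axis at the gridline x = 0.
3. Assembling these constraints gives the stated polynomial.

x*y - y^2 - 3*x + 2*y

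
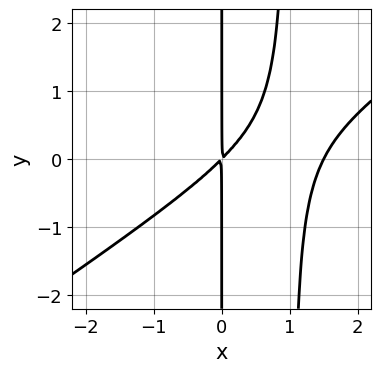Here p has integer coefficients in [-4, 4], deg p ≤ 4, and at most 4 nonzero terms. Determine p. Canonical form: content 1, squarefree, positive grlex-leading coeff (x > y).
The degree is 3 — no degree-2 curve has this shape.
From the visible intercepts: the visible y-axis segment lies entirely on the curve.
Fitting integer coefficients to these (and the overall shape) gives p.

2*x^3 - 3*x^2*y - 3*x^2 + 3*x*y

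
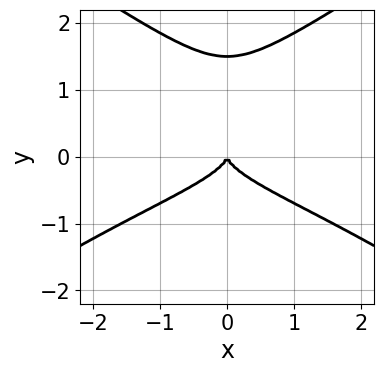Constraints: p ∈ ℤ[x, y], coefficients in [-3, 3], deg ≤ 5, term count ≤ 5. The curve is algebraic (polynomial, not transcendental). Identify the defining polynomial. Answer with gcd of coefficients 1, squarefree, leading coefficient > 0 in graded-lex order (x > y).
x^2*y^2 - 2*y^4 + 3*y^3 + x^2

Degree: a generic line meets the curve in up to 4 points, so deg p = 4.
Symmetries: the x ↦ −x reflection is a symmetry, so x appears only in even powers.
From the visible intercepts: one x-axis crossing is at x = 0; it crosses the y-axis at the gridline y = 0.
These observations pin down the coefficients.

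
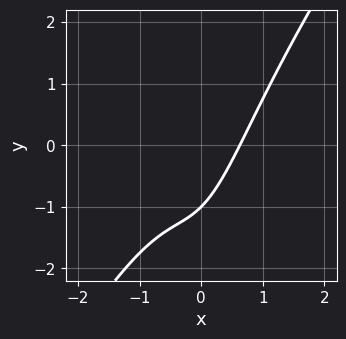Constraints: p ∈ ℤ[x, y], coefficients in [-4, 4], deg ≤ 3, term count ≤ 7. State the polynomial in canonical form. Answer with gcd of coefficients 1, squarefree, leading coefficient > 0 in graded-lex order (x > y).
3*x^3 - 2*x^2*y + 2*x - 2*y - 2

1. Degree: a generic line meets the curve in up to 3 points, so deg p = 3.
2. From the axis intercepts and sections: one y-axis crossing is at y = -1.
3. Solving for integer coefficients yields p as stated.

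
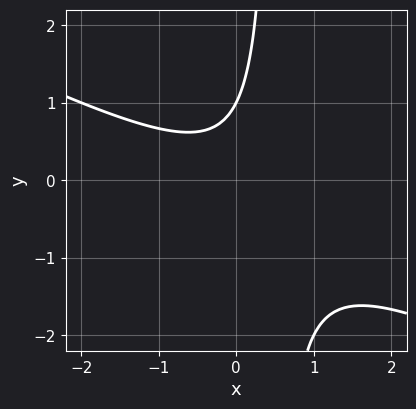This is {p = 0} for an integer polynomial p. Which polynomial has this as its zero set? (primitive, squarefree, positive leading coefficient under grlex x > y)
(a) Degree: no degree-1 curve has this shape, so deg p = 2.
(b) Reading off the gridlines: the curve avoids every integer x-axis point in the box; it meets the y-axis at y = 1 (among the integer gridlines).
(c) Together with the visible shape, these determine p as stated.

x^2 + 2*x*y - y + 1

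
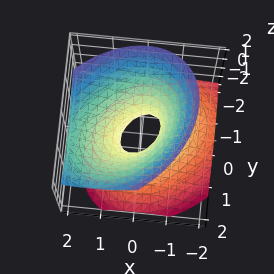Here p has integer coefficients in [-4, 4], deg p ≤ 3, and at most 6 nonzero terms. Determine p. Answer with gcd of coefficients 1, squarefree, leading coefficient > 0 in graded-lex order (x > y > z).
3*x^2 - 2*x*y - 2*x*z + 3*y^2 - 3*z^2 - 1

First, degree: no degree-1 surface has this shape, so deg p = 2.
Next, checking where it meets the axes: no z-intercept at any integer in the box.
Finally, these observations pin down the coefficients.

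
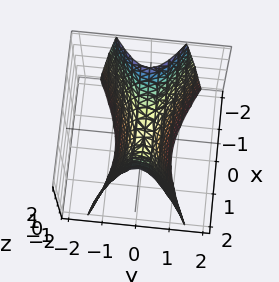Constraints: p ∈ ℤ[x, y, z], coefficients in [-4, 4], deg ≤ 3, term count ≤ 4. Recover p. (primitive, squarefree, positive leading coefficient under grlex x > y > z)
x^2 - 3*y^2 - z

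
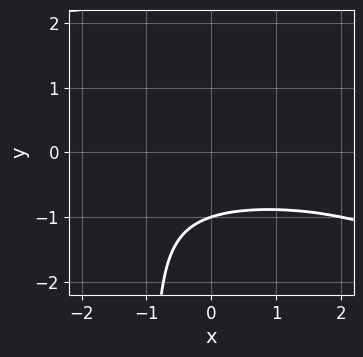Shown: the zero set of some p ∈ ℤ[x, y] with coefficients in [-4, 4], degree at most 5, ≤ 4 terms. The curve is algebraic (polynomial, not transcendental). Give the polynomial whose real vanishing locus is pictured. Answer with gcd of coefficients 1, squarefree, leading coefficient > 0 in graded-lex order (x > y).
x^2*y^2 + 2*x*y^3 + 2*y^3 + 2

(a) The degree is 4 — the shape is more complex than any degree-3 curve.
(b) Observable constraints: it crosses the y-axis at the gridline y = -1; the curve avoids every integer x-axis point in the box.
(c) Fitting integer coefficients to these (and the overall shape) gives p.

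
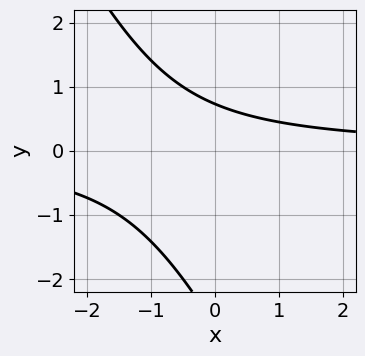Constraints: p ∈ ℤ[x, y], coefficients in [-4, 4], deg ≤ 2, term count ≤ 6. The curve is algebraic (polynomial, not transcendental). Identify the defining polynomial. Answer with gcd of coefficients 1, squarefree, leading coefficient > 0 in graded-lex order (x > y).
First, degree: a generic line meets the curve in up to 2 points, so deg p = 2.
Next, against the integer gridlines: it misses every integer gridline on the x-axis.
Finally, putting this together gives p.

2*x*y + y^2 + 2*y - 2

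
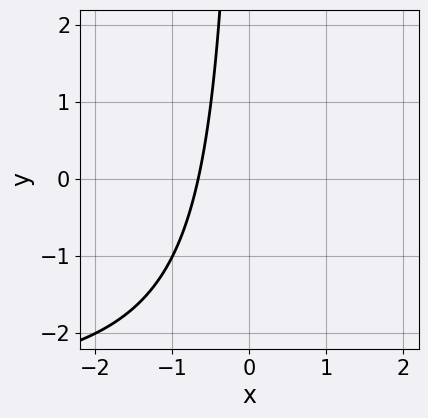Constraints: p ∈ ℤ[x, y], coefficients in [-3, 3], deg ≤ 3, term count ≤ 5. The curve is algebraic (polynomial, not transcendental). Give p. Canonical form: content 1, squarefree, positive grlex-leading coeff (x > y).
x*y + 3*x + 2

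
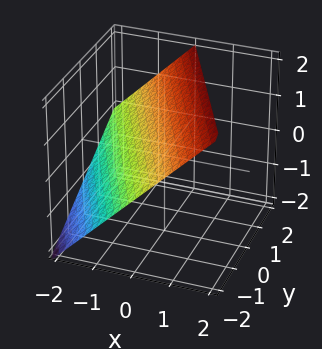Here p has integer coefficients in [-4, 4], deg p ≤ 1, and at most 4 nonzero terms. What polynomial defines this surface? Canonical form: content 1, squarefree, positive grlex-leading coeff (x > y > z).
1. The degree is 1 — the surface is flat (a plane).
2. Checking where it meets the axes: one y-axis crossing is at y = -2; one z-axis crossing is at z = 1; it crosses the x-axis at the gridline x = -1.
3. These observations pin down the coefficients.

2*x + y - 2*z + 2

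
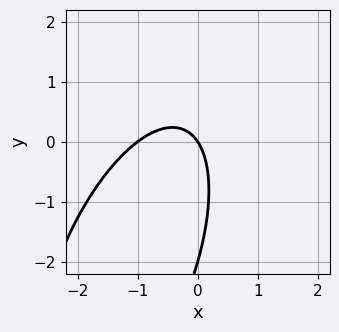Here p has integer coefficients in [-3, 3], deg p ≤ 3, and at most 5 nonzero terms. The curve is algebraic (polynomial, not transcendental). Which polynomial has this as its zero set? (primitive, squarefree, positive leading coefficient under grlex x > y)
3*x^2 - 2*x*y + y^2 + 3*x + 2*y

Degree: the shape is more complex than any degree-1 curve, so deg p = 2.
Against the integer gridlines: the x-axis gridline crossings are at x ∈ {-1, 0}; the y-axis gridline crossings are at y ∈ {-2, 0}.
Fitting integer coefficients to these (and the overall shape) gives p.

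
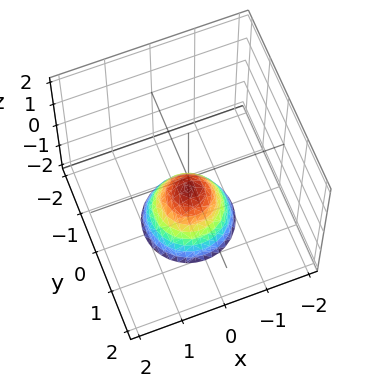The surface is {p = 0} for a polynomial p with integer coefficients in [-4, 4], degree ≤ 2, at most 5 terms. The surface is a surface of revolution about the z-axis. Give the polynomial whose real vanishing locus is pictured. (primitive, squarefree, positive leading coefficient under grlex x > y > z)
deg p = 2.
Symmetries: the surface is invariant under rotation about z: p = q(x² + y², z).
From the visible intercepts: no x-intercept at any integer in the box; a circular section at z = -1 has radius between 0 and 1.
Assembling these constraints gives the stated polynomial.

3*x^2 + 3*y^2 + 2*z + 1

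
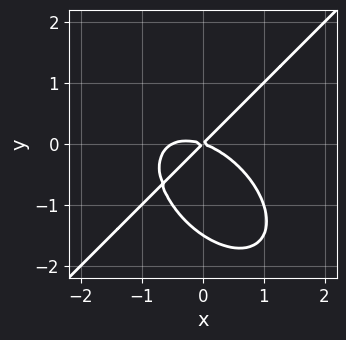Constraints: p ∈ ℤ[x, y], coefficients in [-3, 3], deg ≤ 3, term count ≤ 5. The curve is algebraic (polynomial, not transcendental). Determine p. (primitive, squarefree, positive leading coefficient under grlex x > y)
2*x^3 - 2*y^3 + x^2 + 2*x*y - 3*y^2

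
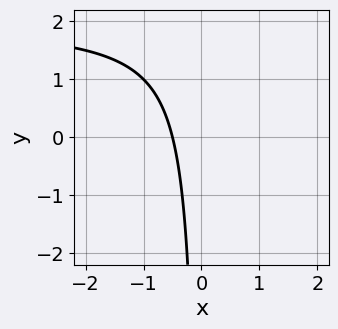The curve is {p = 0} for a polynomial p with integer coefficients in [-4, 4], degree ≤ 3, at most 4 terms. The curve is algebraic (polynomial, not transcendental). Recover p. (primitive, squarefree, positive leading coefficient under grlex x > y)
x*y - 2*x - 1

1. The degree is 2 — no degree-1 curve has this shape.
2. Checking where it meets the axes: the curve avoids every integer y-axis point in the box.
3. Matching integer coefficients to the picture gives p.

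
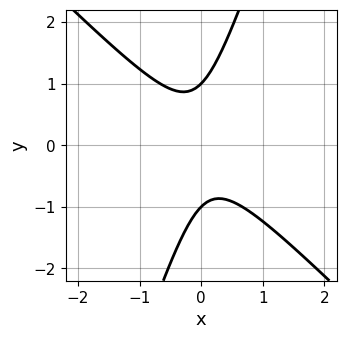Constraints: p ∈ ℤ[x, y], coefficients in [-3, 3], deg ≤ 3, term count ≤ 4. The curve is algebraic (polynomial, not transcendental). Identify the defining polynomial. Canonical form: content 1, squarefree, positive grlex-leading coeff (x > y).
3*x^2 + 2*x*y - y^2 + 1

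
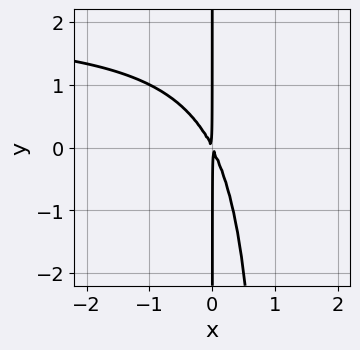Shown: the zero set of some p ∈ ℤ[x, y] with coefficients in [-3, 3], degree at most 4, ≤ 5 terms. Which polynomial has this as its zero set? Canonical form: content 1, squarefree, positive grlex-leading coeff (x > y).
(a) Degree: no degree-2 curve has this shape, so deg p = 3.
(b) Reading off the gridlines: the visible y-axis segment lies entirely on the curve.
(c) Assembling these constraints gives the stated polynomial.

x^2*y - 2*x^2 - x*y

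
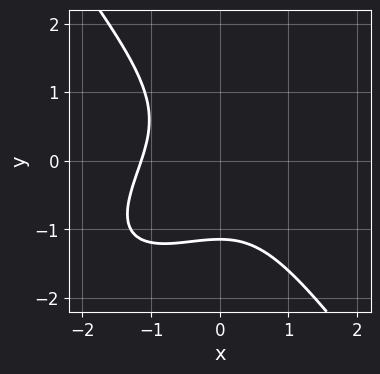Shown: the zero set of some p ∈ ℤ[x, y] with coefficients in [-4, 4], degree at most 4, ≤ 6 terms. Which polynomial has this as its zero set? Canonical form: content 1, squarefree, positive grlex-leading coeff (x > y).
2*x^3 - 2*x^2*y + 2*y^3 + 3

1. The degree is 3 — no degree-2 curve has this shape.
2. The integer polynomial consistent with all of this is the stated p.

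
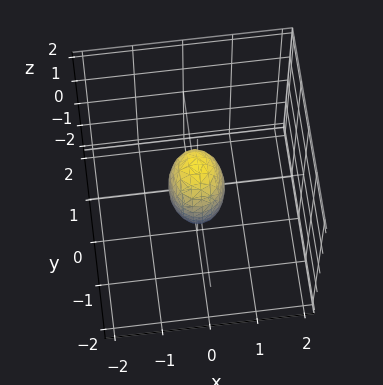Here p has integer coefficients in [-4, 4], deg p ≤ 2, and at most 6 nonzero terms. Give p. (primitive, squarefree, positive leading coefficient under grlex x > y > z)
(a) deg p = 2. A closed, bounded, convex surface; a quadric.
(b) Symmetries: mirror symmetry z ↦ −z ⇒ only even powers of z; mirror symmetry x ↦ −x ⇒ only even powers of x; it's symmetric under y → −y, forcing even powers of y.
(c) Reading off the gridlines: among the integer gridlines, it crosses the z-axis at z ∈ {-1, 1}.
(d) These observations pin down the coefficients.

3*x^2 + 2*y^2 + z^2 - 1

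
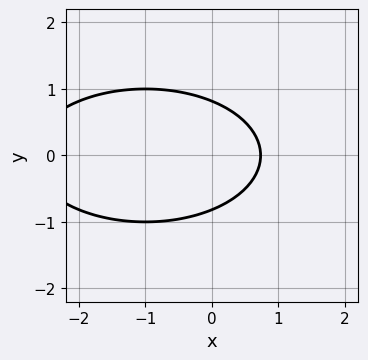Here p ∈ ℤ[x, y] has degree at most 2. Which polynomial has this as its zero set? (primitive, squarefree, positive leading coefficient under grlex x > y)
x^2 + 3*y^2 + 2*x - 2

deg p = 2. A generic line meets the curve in up to 2 points.
Symmetries: it's symmetric under y → −y, forcing even powers of y.
Matching integer coefficients to the picture gives p.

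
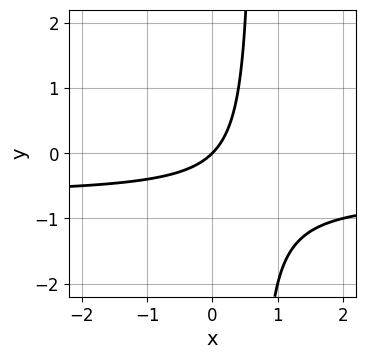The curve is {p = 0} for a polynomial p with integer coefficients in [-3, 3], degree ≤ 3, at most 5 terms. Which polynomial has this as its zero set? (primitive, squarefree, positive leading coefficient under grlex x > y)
3*x*y + 2*x - 2*y

First, deg p = 2. A generic line meets the curve in up to 2 points.
Next, from the axis intercepts and sections: it crosses the y-axis at the gridline y = 0; one x-axis crossing is at x = 0.
Finally, the integer polynomial consistent with all of this is the stated p.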